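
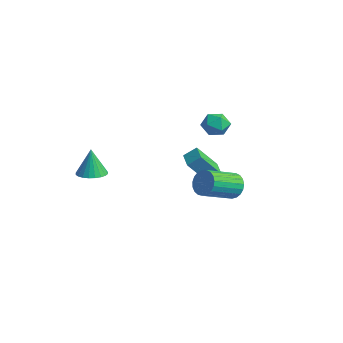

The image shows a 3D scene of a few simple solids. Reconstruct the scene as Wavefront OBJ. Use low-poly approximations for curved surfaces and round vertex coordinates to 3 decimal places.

v -4.15 3.039 3.021
v -3.605 3.493 3.473
v -3.115 2.467 2.347
v -2.57 2.921 2.799
v -3.012 2.307 3.167
v -3.651 2.661 3.583
v -3.069 3.299 2.237
v -3.708 3.653 2.653
v -2.937 3.654 2.987
v -2.901 3.041 3.562
v -3.819 2.919 2.258
v -3.783 2.306 2.833
v -2.883 2.055 -0.144
v -2.996 0.939 1.225
v -2.618 2.695 0.4
v -2.731 1.578 1.769
v -1.789 1.742 -0.309
v -1.902 0.625 1.06
v -1.524 2.381 0.235
v -1.637 1.265 1.604
v -3.641 -3.873 0.677
v -2.962 -4.329 0.733
v -3.759 -3.847 2.323
v -2.839 -4.034 0.737
v -2.838 -3.714 0.732
v -2.96 -3.418 0.719
v -3.185 -3.192 0.699
v -3.479 -3.069 0.676
v -3.799 -3.068 0.653
v -4.094 -3.19 0.634
v -4.32 -3.416 0.621
v -4.443 -3.712 0.617
v -4.444 -4.032 0.622
v -4.322 -4.327 0.635
v -4.097 -4.554 0.655
v -3.803 -4.677 0.678
v -3.484 -4.677 0.701
v -3.188 -4.555 0.72
v 1.655 1.357 1.025
v 2.092 1.672 1.617
v 2.381 -0.103 2.346
v 1.945 -0.417 1.755
v 1.786 1.675 1.748
v 2.075 -0.099 2.477
v 1.457 1.624 1.753
v 1.747 -0.15 2.482
v 1.163 1.526 1.633
v 1.452 -0.248 2.362
v 0.954 1.4 1.407
v 1.243 -0.375 2.137
v 0.866 1.266 1.116
v 1.155 -0.509 1.845
v 0.914 1.147 0.809
v 1.204 -0.627 1.538
v 1.091 1.065 0.539
v 1.38 -0.709 1.268
v 1.365 1.034 0.354
v 1.655 -0.741 1.083
v 1.69 1.058 0.284
v 1.979 -0.716 1.013
v 2.008 1.134 0.343
v 2.297 -0.64 1.072
v 2.266 1.249 0.52
v 2.555 -0.525 1.249
v 2.418 1.382 0.784
v 2.707 -0.392 1.513
v 2.438 1.511 1.09
v 2.727 -0.263 1.819
v 2.323 1.614 1.385
v 2.612 -0.161 2.114
f 1 12 6
f 1 6 2
f 1 2 8
f 1 8 11
f 1 11 12
f 2 6 10
f 6 12 5
f 12 11 3
f 11 8 7
f 8 2 9
f 4 10 5
f 4 5 3
f 4 3 7
f 4 7 9
f 4 9 10
f 5 10 6
f 3 5 12
f 7 3 11
f 9 7 8
f 10 9 2
f 14 16 13
f 17 14 13
f 13 16 15
f 15 17 13
f 14 20 16
f 18 14 17
f 18 20 14
f 16 20 15
f 19 17 15
f 15 20 19
f 19 18 17
f 20 18 19
f 22 21 24
f 22 24 23
f 24 21 25
f 24 25 23
f 25 21 26
f 25 26 23
f 26 21 27
f 26 27 23
f 27 21 28
f 27 28 23
f 28 21 29
f 28 29 23
f 29 21 30
f 29 30 23
f 30 21 31
f 30 31 23
f 31 21 32
f 31 32 23
f 32 21 33
f 32 33 23
f 33 21 34
f 33 34 23
f 34 21 35
f 34 35 23
f 35 21 36
f 35 36 23
f 36 21 37
f 36 37 23
f 37 21 38
f 37 38 23
f 38 21 22
f 38 22 23
f 40 39 43
f 40 43 41
f 41 43 44
f 41 44 42
f 43 39 45
f 43 45 44
f 44 45 46
f 44 46 42
f 45 39 47
f 45 47 46
f 46 47 48
f 46 48 42
f 47 39 49
f 47 49 48
f 48 49 50
f 48 50 42
f 49 39 51
f 49 51 50
f 50 51 52
f 50 52 42
f 51 39 53
f 51 53 52
f 52 53 54
f 52 54 42
f 53 39 55
f 53 55 54
f 54 55 56
f 54 56 42
f 55 39 57
f 55 57 56
f 56 57 58
f 56 58 42
f 57 39 59
f 57 59 58
f 58 59 60
f 58 60 42
f 59 39 61
f 59 61 60
f 60 61 62
f 60 62 42
f 61 39 63
f 61 63 62
f 62 63 64
f 62 64 42
f 63 39 65
f 63 65 64
f 64 65 66
f 64 66 42
f 65 39 67
f 65 67 66
f 66 67 68
f 66 68 42
f 67 39 69
f 67 69 68
f 68 69 70
f 68 70 42
f 69 39 40
f 69 40 70
f 70 40 41
f 70 41 42



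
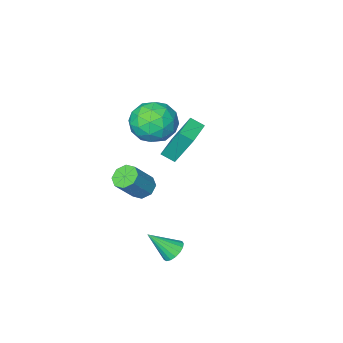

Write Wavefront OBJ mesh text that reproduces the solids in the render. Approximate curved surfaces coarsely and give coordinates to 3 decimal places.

v 1.467 2.091 -1.022
v 1.978 2.339 -1.316
v 2.413 1.449 0.082
v 1.895 2.557 -1.118
v 1.714 2.669 -0.898
v 1.476 2.648 -0.706
v 1.236 2.499 -0.586
v 1.049 2.258 -0.567
v 0.957 1.978 -0.651
v 0.983 1.724 -0.821
v 1.119 1.554 -1.037
v 1.335 1.508 -1.249
v 1.581 1.595 -1.409
v 1.801 1.796 -1.481
v 1.944 2.064 -1.447
v -1.635 -3.311 3.447
v -1.007 -2.556 2.706
v -0.153 -3.244 4.774
v 0.475 -2.489 4.033
v -0.549 -2.094 4.587
v -1.465 -2.135 3.767
v 0.305 -3.665 3.713
v -0.611 -3.706 2.893
v 0.193 -2.775 2.871
v -0.335 -1.804 3.411
v -0.825 -3.996 4.069
v -1.353 -3.025 4.609
v -1.451 -2.939 2.96
v 0.291 -2.861 4.52
v -0.311 -2.628 4.846
v 0.058 -2.185 4.41
v -1.721 -2.692 3.584
v -1.351 -2.249 3.148
v -1.082 -1.977 4.254
v 0.191 -3.551 4.332
v 0.561 -3.108 3.896
v -1.218 -3.615 3.07
v -0.849 -3.172 2.634
v -0.078 -3.823 3.226
v -0.376 -2.624 2.621
v 0.495 -2.585 3.401
v 0.395 -3.276 3.213
v -0.144 -3.3 2.731
v -0.687 -2.054 2.939
v 0.184 -2.014 3.719
v -0.418 -1.782 4.045
v -0.956 -1.806 3.563
v 0.018 -2.182 3.036
v -1.344 -3.786 3.761
v -0.473 -3.746 4.541
v -0.204 -3.994 3.917
v -0.742 -4.018 3.435
v -1.655 -3.215 4.079
v -0.784 -3.176 4.859
v -1.016 -2.5 4.749
v -1.555 -2.524 4.267
v -1.178 -3.618 4.444
v 0.799 -1.61 0.579
v 1.153 -1.126 0.238
v 2.176 -0.987 1.5
v 1.821 -1.47 1.841
v 0.764 -0.922 0.531
v 1.787 -0.783 1.793
v 0.395 -1.121 0.853
v 1.418 -0.982 2.114
v 0.262 -1.606 1.014
v 1.285 -1.467 2.275
v 0.444 -2.093 0.92
v 1.467 -1.954 2.182
v 0.833 -2.297 0.627
v 1.856 -2.158 1.889
v 1.202 -2.098 0.306
v 2.225 -1.959 1.567
v 1.335 -1.613 0.145
v 2.358 -1.474 1.406
v -3.275 -4.385 0.021
v -3.775 -3.537 1.865
v -2.091 -3.502 -0.064
v -2.59 -2.654 1.78
v -2.83 -4.946 0.4
v -3.329 -4.098 2.244
v -1.645 -4.063 0.315
v -2.145 -3.215 2.159
f 2 1 4
f 2 4 3
f 4 1 5
f 4 5 3
f 5 1 6
f 5 6 3
f 6 1 7
f 6 7 3
f 7 1 8
f 7 8 3
f 8 1 9
f 8 9 3
f 9 1 10
f 9 10 3
f 10 1 11
f 10 11 3
f 11 1 12
f 11 12 3
f 12 1 13
f 12 13 3
f 13 1 14
f 13 14 3
f 14 1 15
f 14 15 3
f 15 1 2
f 15 2 3
f 16 53 32
f 53 27 56
f 32 56 21
f 53 56 32
f 16 32 28
f 32 21 33
f 28 33 17
f 32 33 28
f 16 28 37
f 28 17 38
f 37 38 23
f 28 38 37
f 16 37 49
f 37 23 52
f 49 52 26
f 37 52 49
f 16 49 53
f 49 26 57
f 53 57 27
f 49 57 53
f 17 33 44
f 33 21 47
f 44 47 25
f 33 47 44
f 21 56 34
f 56 27 55
f 34 55 20
f 56 55 34
f 27 57 54
f 57 26 50
f 54 50 18
f 57 50 54
f 26 52 51
f 52 23 39
f 51 39 22
f 52 39 51
f 23 38 43
f 38 17 40
f 43 40 24
f 38 40 43
f 19 45 31
f 45 25 46
f 31 46 20
f 45 46 31
f 19 31 29
f 31 20 30
f 29 30 18
f 31 30 29
f 19 29 36
f 29 18 35
f 36 35 22
f 29 35 36
f 19 36 41
f 36 22 42
f 41 42 24
f 36 42 41
f 19 41 45
f 41 24 48
f 45 48 25
f 41 48 45
f 20 46 34
f 46 25 47
f 34 47 21
f 46 47 34
f 18 30 54
f 30 20 55
f 54 55 27
f 30 55 54
f 22 35 51
f 35 18 50
f 51 50 26
f 35 50 51
f 24 42 43
f 42 22 39
f 43 39 23
f 42 39 43
f 25 48 44
f 48 24 40
f 44 40 17
f 48 40 44
f 59 58 62
f 59 62 60
f 60 62 63
f 60 63 61
f 62 58 64
f 62 64 63
f 63 64 65
f 63 65 61
f 64 58 66
f 64 66 65
f 65 66 67
f 65 67 61
f 66 58 68
f 66 68 67
f 67 68 69
f 67 69 61
f 68 58 70
f 68 70 69
f 69 70 71
f 69 71 61
f 70 58 72
f 70 72 71
f 71 72 73
f 71 73 61
f 72 58 74
f 72 74 73
f 73 74 75
f 73 75 61
f 74 58 59
f 74 59 75
f 75 59 60
f 75 60 61
f 77 79 76
f 80 77 76
f 76 79 78
f 78 80 76
f 77 83 79
f 81 77 80
f 81 83 77
f 79 83 78
f 82 80 78
f 78 83 82
f 82 81 80
f 83 81 82



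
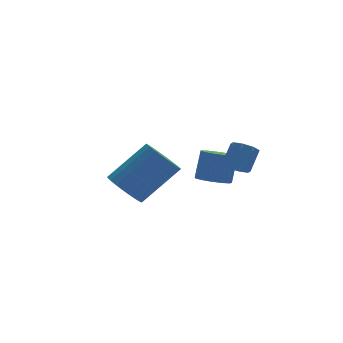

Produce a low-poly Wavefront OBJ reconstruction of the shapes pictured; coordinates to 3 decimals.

v -4.489 -2.892 2.79
v -3.985 -2.57 2.172
v -2.448 -2.326 3.552
v -2.951 -2.648 4.17
v -4.145 -2.276 2.298
v -2.608 -2.032 3.678
v -4.364 -2.089 2.509
v -2.827 -1.845 3.889
v -4.605 -2.04 2.769
v -3.068 -1.796 4.149
v -4.826 -2.139 3.033
v -3.289 -1.895 4.413
v -4.988 -2.368 3.254
v -3.451 -2.124 4.634
v -5.064 -2.688 3.395
v -3.527 -2.444 4.775
v -5.041 -3.043 3.432
v -3.504 -2.799 4.812
v -4.922 -3.372 3.357
v -3.385 -3.128 4.737
v -4.728 -3.618 3.185
v -3.191 -3.374 4.565
v -4.493 -3.738 2.944
v -2.955 -3.494 4.324
v -4.257 -3.712 2.677
v -2.719 -3.468 4.057
v -4.061 -3.545 2.429
v -2.524 -3.301 3.809
v -3.939 -3.264 2.243
v -2.402 -3.02 3.623
v -3.912 -2.919 2.153
v -2.375 -2.675 3.532
v -0.199 -2.703 3.173
v 0.25 -3.048 3.106
v 0.768 -2.522 3.881
v 0.319 -2.177 3.947
v 0.272 -2.694 2.852
v 0.79 -2.169 3.626
v 0.018 -2.345 2.785
v 0.536 -1.82 3.56
v -0.363 -2.206 2.946
v 0.155 -1.681 3.72
v -0.648 -2.358 3.239
v -0.13 -1.832 4.014
v -0.67 -2.711 3.494
v -0.152 -2.186 4.268
v -0.416 -3.06 3.56
v 0.102 -2.535 4.335
v -0.035 -3.199 3.4
v 0.483 -2.674 4.174
v 0.193 1.36 0.313
v 0.716 0.823 0.346
v 1.089 1.263 1.6
v 0.567 1.8 1.567
v 0.902 1.16 0.172
v 1.276 1.6 1.425
v 0.863 1.56 0.043
v 1.237 2.001 1.296
v 0.612 1.897 -0
v 0.986 2.338 1.253
v 0.227 2.063 0.056
v 0.601 2.504 1.309
v -0.168 2.006 0.194
v 0.206 2.447 1.447
v -0.449 1.744 0.37
v -0.075 2.184 1.623
v -0.526 1.359 0.528
v -0.152 1.8 1.781
v -0.374 0.975 0.618
v -0.001 1.416 1.871
v -0.043 0.713 0.611
v 0.331 1.154 1.864
v 0.363 0.656 0.51
v 0.737 1.097 1.763
f 2 1 5
f 2 5 3
f 3 5 6
f 3 6 4
f 5 1 7
f 5 7 6
f 6 7 8
f 6 8 4
f 7 1 9
f 7 9 8
f 8 9 10
f 8 10 4
f 9 1 11
f 9 11 10
f 10 11 12
f 10 12 4
f 11 1 13
f 11 13 12
f 12 13 14
f 12 14 4
f 13 1 15
f 13 15 14
f 14 15 16
f 14 16 4
f 15 1 17
f 15 17 16
f 16 17 18
f 16 18 4
f 17 1 19
f 17 19 18
f 18 19 20
f 18 20 4
f 19 1 21
f 19 21 20
f 20 21 22
f 20 22 4
f 21 1 23
f 21 23 22
f 22 23 24
f 22 24 4
f 23 1 25
f 23 25 24
f 24 25 26
f 24 26 4
f 25 1 27
f 25 27 26
f 26 27 28
f 26 28 4
f 27 1 29
f 27 29 28
f 28 29 30
f 28 30 4
f 29 1 31
f 29 31 30
f 30 31 32
f 30 32 4
f 31 1 2
f 31 2 32
f 32 2 3
f 32 3 4
f 34 33 37
f 34 37 35
f 35 37 38
f 35 38 36
f 37 33 39
f 37 39 38
f 38 39 40
f 38 40 36
f 39 33 41
f 39 41 40
f 40 41 42
f 40 42 36
f 41 33 43
f 41 43 42
f 42 43 44
f 42 44 36
f 43 33 45
f 43 45 44
f 44 45 46
f 44 46 36
f 45 33 47
f 45 47 46
f 46 47 48
f 46 48 36
f 47 33 49
f 47 49 48
f 48 49 50
f 48 50 36
f 49 33 34
f 49 34 50
f 50 34 35
f 50 35 36
f 52 51 55
f 52 55 53
f 53 55 56
f 53 56 54
f 55 51 57
f 55 57 56
f 56 57 58
f 56 58 54
f 57 51 59
f 57 59 58
f 58 59 60
f 58 60 54
f 59 51 61
f 59 61 60
f 60 61 62
f 60 62 54
f 61 51 63
f 61 63 62
f 62 63 64
f 62 64 54
f 63 51 65
f 63 65 64
f 64 65 66
f 64 66 54
f 65 51 67
f 65 67 66
f 66 67 68
f 66 68 54
f 67 51 69
f 67 69 68
f 68 69 70
f 68 70 54
f 69 51 71
f 69 71 70
f 70 71 72
f 70 72 54
f 71 51 73
f 71 73 72
f 72 73 74
f 72 74 54
f 73 51 52
f 73 52 74
f 74 52 53
f 74 53 54



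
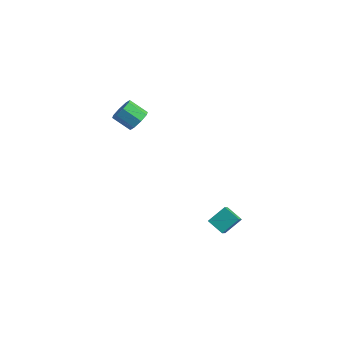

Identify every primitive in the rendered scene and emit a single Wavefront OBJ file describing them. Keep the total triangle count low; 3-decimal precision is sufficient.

v 2.532 -3.9 -4.133
v 3.039 -4.693 -3.341
v 2.844 -2.958 -3.389
v 3.352 -3.751 -2.598
v 3.468 -3.809 -4.642
v 3.976 -4.602 -3.851
v 3.781 -2.867 -3.899
v 4.288 -3.66 -3.107
v -3.224 -3.494 0.737
v -2.831 -3.294 1.344
v -3.764 -3.726 2.09
v -4.156 -3.926 1.483
v -3.175 -2.874 1.157
v -4.108 -3.306 1.902
v -3.548 -2.818 0.724
v -4.481 -3.25 1.469
v -3.73 -3.157 0.298
v -4.663 -3.589 1.044
v -3.616 -3.694 0.13
v -4.549 -4.126 0.876
v -3.272 -4.114 0.318
v -4.205 -4.546 1.063
v -2.899 -4.17 0.751
v -3.832 -4.602 1.496
v -2.717 -3.831 1.176
v -3.65 -4.263 1.922
f 2 4 1
f 5 2 1
f 1 4 3
f 3 5 1
f 2 8 4
f 6 2 5
f 6 8 2
f 4 8 3
f 7 5 3
f 3 8 7
f 7 6 5
f 8 6 7
f 10 9 13
f 10 13 11
f 11 13 14
f 11 14 12
f 13 9 15
f 13 15 14
f 14 15 16
f 14 16 12
f 15 9 17
f 15 17 16
f 16 17 18
f 16 18 12
f 17 9 19
f 17 19 18
f 18 19 20
f 18 20 12
f 19 9 21
f 19 21 20
f 20 21 22
f 20 22 12
f 21 9 23
f 21 23 22
f 22 23 24
f 22 24 12
f 23 9 25
f 23 25 24
f 24 25 26
f 24 26 12
f 25 9 10
f 25 10 26
f 26 10 11
f 26 11 12



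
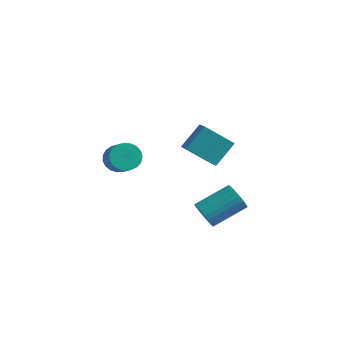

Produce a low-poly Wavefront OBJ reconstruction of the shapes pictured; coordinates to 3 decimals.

v -2.854 -3.477 1.208
v -2.224 -3.47 0.609
v -1.395 -4.196 1.472
v -2.026 -4.203 2.072
v -2.154 -3.168 0.795
v -1.325 -3.894 1.659
v -2.205 -2.92 1.053
v -1.376 -3.646 1.917
v -2.368 -2.767 1.338
v -1.539 -3.494 2.202
v -2.615 -2.738 1.6
v -1.787 -3.464 2.464
v -2.904 -2.836 1.795
v -2.075 -3.562 2.658
v -3.184 -3.045 1.888
v -2.356 -3.772 2.751
v -3.407 -3.329 1.863
v -2.579 -4.055 2.727
v -3.535 -3.638 1.726
v -2.706 -4.365 2.589
v -3.545 -3.92 1.498
v -2.716 -4.646 2.362
v -3.435 -4.124 1.221
v -2.606 -4.851 2.085
v -3.225 -4.217 0.941
v -2.396 -4.944 1.805
v -2.951 -4.182 0.708
v -2.122 -4.908 1.572
v -2.66 -4.025 0.561
v -1.832 -4.751 1.425
v -2.403 -3.773 0.526
v -1.574 -4.499 1.389
v 1.352 -2.097 -2.694
v 1.946 -2.196 -3.294
v 3.142 -0.641 -2.366
v 2.548 -0.543 -1.766
v 1.752 -1.964 -3.432
v 2.948 -0.41 -2.504
v 1.498 -1.753 -3.458
v 2.693 -0.199 -2.529
v 1.221 -1.595 -3.367
v 2.417 -0.04 -2.439
v 0.964 -1.513 -3.174
v 2.16 0.042 -2.245
v 0.766 -1.519 -2.908
v 1.962 0.035 -1.979
v 0.658 -1.614 -2.609
v 1.854 -0.06 -1.68
v 0.655 -1.783 -2.323
v 1.851 -0.228 -1.395
v 0.758 -1.999 -2.094
v 1.954 -0.444 -1.166
v 0.952 -2.23 -1.956
v 2.148 -0.676 -1.028
v 1.207 -2.441 -1.931
v 2.402 -0.887 -1.002
v 1.483 -2.6 -2.021
v 2.679 -1.045 -1.093
v 1.74 -2.682 -2.215
v 2.936 -1.127 -1.286
v 1.938 -2.675 -2.481
v 3.134 -1.121 -1.552
v 2.046 -2.58 -2.78
v 3.242 -1.026 -1.851
v 2.049 -2.412 -3.065
v 3.245 -0.857 -2.137
v 1.003 -3.955 3.66
v 1.433 -2.806 4.749
v 2.36 -3.353 2.49
v 2.789 -2.204 3.578
v 1.591 -4.536 4.042
v 2.02 -3.387 5.13
v 2.947 -3.934 2.871
v 3.377 -2.785 3.96
f 2 1 5
f 2 5 3
f 3 5 6
f 3 6 4
f 5 1 7
f 5 7 6
f 6 7 8
f 6 8 4
f 7 1 9
f 7 9 8
f 8 9 10
f 8 10 4
f 9 1 11
f 9 11 10
f 10 11 12
f 10 12 4
f 11 1 13
f 11 13 12
f 12 13 14
f 12 14 4
f 13 1 15
f 13 15 14
f 14 15 16
f 14 16 4
f 15 1 17
f 15 17 16
f 16 17 18
f 16 18 4
f 17 1 19
f 17 19 18
f 18 19 20
f 18 20 4
f 19 1 21
f 19 21 20
f 20 21 22
f 20 22 4
f 21 1 23
f 21 23 22
f 22 23 24
f 22 24 4
f 23 1 25
f 23 25 24
f 24 25 26
f 24 26 4
f 25 1 27
f 25 27 26
f 26 27 28
f 26 28 4
f 27 1 29
f 27 29 28
f 28 29 30
f 28 30 4
f 29 1 31
f 29 31 30
f 30 31 32
f 30 32 4
f 31 1 2
f 31 2 32
f 32 2 3
f 32 3 4
f 34 33 37
f 34 37 35
f 35 37 38
f 35 38 36
f 37 33 39
f 37 39 38
f 38 39 40
f 38 40 36
f 39 33 41
f 39 41 40
f 40 41 42
f 40 42 36
f 41 33 43
f 41 43 42
f 42 43 44
f 42 44 36
f 43 33 45
f 43 45 44
f 44 45 46
f 44 46 36
f 45 33 47
f 45 47 46
f 46 47 48
f 46 48 36
f 47 33 49
f 47 49 48
f 48 49 50
f 48 50 36
f 49 33 51
f 49 51 50
f 50 51 52
f 50 52 36
f 51 33 53
f 51 53 52
f 52 53 54
f 52 54 36
f 53 33 55
f 53 55 54
f 54 55 56
f 54 56 36
f 55 33 57
f 55 57 56
f 56 57 58
f 56 58 36
f 57 33 59
f 57 59 58
f 58 59 60
f 58 60 36
f 59 33 61
f 59 61 60
f 60 61 62
f 60 62 36
f 61 33 63
f 61 63 62
f 62 63 64
f 62 64 36
f 63 33 65
f 63 65 64
f 64 65 66
f 64 66 36
f 65 33 34
f 65 34 66
f 66 34 35
f 66 35 36
f 68 70 67
f 71 68 67
f 67 70 69
f 69 71 67
f 68 74 70
f 72 68 71
f 72 74 68
f 70 74 69
f 73 71 69
f 69 74 73
f 73 72 71
f 74 72 73



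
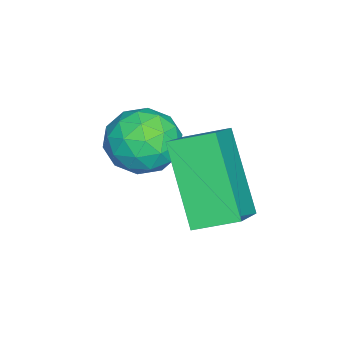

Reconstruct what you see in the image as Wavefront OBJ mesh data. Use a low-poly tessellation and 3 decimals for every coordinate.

v -1.191 1.459 -2.595
v -0.073 1.428 -1.875
v -1.366 2.34 -2.285
v -0.248 2.309 -1.566
v -0.192 2.191 -4.114
v 0.926 2.16 -3.395
v -0.367 3.072 -3.805
v 0.751 3.041 -3.085
v -1.158 1.329 -2.296
v -0.653 1.359 -2.915
v -1.387 0.081 -2.545
v -0.882 0.111 -3.164
v -0.603 0.167 -2.417
v -0.462 0.938 -2.263
v -1.578 0.502 -3.197
v -1.437 1.273 -3.043
v -0.913 0.848 -3.471
v -0.31 0.642 -2.989
v -1.73 0.798 -2.471
v -1.127 0.592 -1.989
v -0.886 1.454 -2.584
v -1.154 -0.014 -2.876
v -0.991 0.019 -2.437
v -0.694 0.037 -2.801
v -0.773 1.206 -2.201
v -0.476 1.224 -2.564
v -0.447 0.523 -2.271
v -1.564 0.216 -2.896
v -1.267 0.234 -3.259
v -1.346 1.403 -2.659
v -1.049 1.421 -3.023
v -1.593 0.917 -3.189
v -0.741 1.171 -3.274
v -0.876 0.438 -3.421
v -1.285 0.667 -3.44
v -1.202 1.12 -3.35
v -0.387 1.05 -2.991
v -0.521 0.316 -3.137
v -0.357 0.349 -2.698
v -0.274 0.802 -2.608
v -0.54 0.749 -3.318
v -1.519 1.124 -2.323
v -1.653 0.39 -2.469
v -1.766 0.638 -2.852
v -1.683 1.091 -2.762
v -1.164 1.002 -2.039
v -1.299 0.269 -2.186
v -0.838 0.32 -2.11
v -0.755 0.773 -2.02
v -1.5 0.691 -2.142
f 2 4 1
f 5 2 1
f 1 4 3
f 3 5 1
f 2 8 4
f 6 2 5
f 6 8 2
f 4 8 3
f 7 5 3
f 3 8 7
f 7 6 5
f 8 6 7
f 9 46 25
f 46 20 49
f 25 49 14
f 46 49 25
f 9 25 21
f 25 14 26
f 21 26 10
f 25 26 21
f 9 21 30
f 21 10 31
f 30 31 16
f 21 31 30
f 9 30 42
f 30 16 45
f 42 45 19
f 30 45 42
f 9 42 46
f 42 19 50
f 46 50 20
f 42 50 46
f 10 26 37
f 26 14 40
f 37 40 18
f 26 40 37
f 14 49 27
f 49 20 48
f 27 48 13
f 49 48 27
f 20 50 47
f 50 19 43
f 47 43 11
f 50 43 47
f 19 45 44
f 45 16 32
f 44 32 15
f 45 32 44
f 16 31 36
f 31 10 33
f 36 33 17
f 31 33 36
f 12 38 24
f 38 18 39
f 24 39 13
f 38 39 24
f 12 24 22
f 24 13 23
f 22 23 11
f 24 23 22
f 12 22 29
f 22 11 28
f 29 28 15
f 22 28 29
f 12 29 34
f 29 15 35
f 34 35 17
f 29 35 34
f 12 34 38
f 34 17 41
f 38 41 18
f 34 41 38
f 13 39 27
f 39 18 40
f 27 40 14
f 39 40 27
f 11 23 47
f 23 13 48
f 47 48 20
f 23 48 47
f 15 28 44
f 28 11 43
f 44 43 19
f 28 43 44
f 17 35 36
f 35 15 32
f 36 32 16
f 35 32 36
f 18 41 37
f 41 17 33
f 37 33 10
f 41 33 37



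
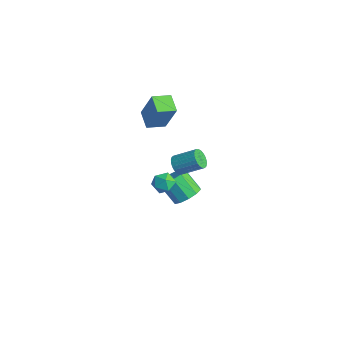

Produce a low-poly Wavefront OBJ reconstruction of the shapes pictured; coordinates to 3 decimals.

v -0.518 -3.69 1.35
v -0.044 -3.436 1.805
v 0.324 -4.124 0.715
v 0.798 -3.87 1.17
v 0.374 -4.399 1.362
v -0.146 -4.131 1.754
v 0.426 -3.429 0.766
v -0.094 -3.161 1.158
v 0.539 -3.275 1.444
v 0.508 -3.874 1.812
v -0.228 -3.686 0.708
v -0.259 -4.285 1.076
v -3.109 -0.565 -3.731
v -2.405 -0.877 -3.304
v -3.308 -1.347 -2.162
v -4.011 -1.035 -2.589
v -2.48 -0.361 -3.15
v -3.383 -0.831 -2.008
v -2.794 0.077 -3.219
v -3.697 -0.392 -2.076
v -3.229 0.27 -3.483
v -4.132 -0.199 -2.34
v -3.617 0.144 -3.842
v -4.52 -0.325 -2.699
v -3.812 -0.253 -4.158
v -4.715 -0.723 -3.016
v -3.737 -0.769 -4.312
v -4.64 -1.239 -3.17
v -3.423 -1.208 -4.244
v -4.326 -1.677 -3.101
v -2.988 -1.401 -3.98
v -3.891 -1.87 -2.837
v -2.6 -1.275 -3.621
v -3.503 -1.744 -2.478
v -3.905 -0.752 -1.647
v -3.602 -1.227 -1.344
v -2.812 -0.243 -0.59
v -3.115 0.232 -0.893
v -3.454 -1.194 -1.542
v -2.664 -0.21 -0.789
v -3.375 -1.094 -1.757
v -2.585 -0.109 -1.003
v -3.377 -0.941 -1.954
v -2.586 0.043 -1.201
v -3.459 -0.76 -2.105
v -2.668 0.225 -1.352
v -3.609 -0.577 -2.186
v -2.818 0.407 -1.433
v -3.804 -0.421 -2.185
v -3.014 0.563 -1.432
v -4.015 -0.316 -2.102
v -3.224 0.668 -1.349
v -4.208 -0.277 -1.95
v -3.418 0.707 -1.196
v -4.356 -0.31 -1.751
v -3.566 0.674 -0.998
v -4.435 -0.411 -1.537
v -3.645 0.574 -0.783
v -4.434 -0.563 -1.339
v -3.643 0.421 -0.586
v -4.352 -0.745 -1.188
v -3.561 0.24 -0.435
v -4.202 -0.927 -1.107
v -3.411 0.057 -0.354
v -4.006 -1.083 -1.108
v -3.216 -0.099 -0.355
v -3.796 -1.188 -1.191
v -3.005 -0.204 -0.438
v -4.926 -2.374 2.686
v -4.128 -2.14 4.439
v -4.78 -1.314 2.479
v -3.982 -1.079 4.231
v -3.898 -2.601 2.249
v -3.1 -2.366 4.001
v -3.752 -1.54 2.041
v -2.954 -1.306 3.794
f 1 12 6
f 1 6 2
f 1 2 8
f 1 8 11
f 1 11 12
f 2 6 10
f 6 12 5
f 12 11 3
f 11 8 7
f 8 2 9
f 4 10 5
f 4 5 3
f 4 3 7
f 4 7 9
f 4 9 10
f 5 10 6
f 3 5 12
f 7 3 11
f 9 7 8
f 10 9 2
f 14 13 17
f 14 17 15
f 15 17 18
f 15 18 16
f 17 13 19
f 17 19 18
f 18 19 20
f 18 20 16
f 19 13 21
f 19 21 20
f 20 21 22
f 20 22 16
f 21 13 23
f 21 23 22
f 22 23 24
f 22 24 16
f 23 13 25
f 23 25 24
f 24 25 26
f 24 26 16
f 25 13 27
f 25 27 26
f 26 27 28
f 26 28 16
f 27 13 29
f 27 29 28
f 28 29 30
f 28 30 16
f 29 13 31
f 29 31 30
f 30 31 32
f 30 32 16
f 31 13 33
f 31 33 32
f 32 33 34
f 32 34 16
f 33 13 14
f 33 14 34
f 34 14 15
f 34 15 16
f 36 35 39
f 36 39 37
f 37 39 40
f 37 40 38
f 39 35 41
f 39 41 40
f 40 41 42
f 40 42 38
f 41 35 43
f 41 43 42
f 42 43 44
f 42 44 38
f 43 35 45
f 43 45 44
f 44 45 46
f 44 46 38
f 45 35 47
f 45 47 46
f 46 47 48
f 46 48 38
f 47 35 49
f 47 49 48
f 48 49 50
f 48 50 38
f 49 35 51
f 49 51 50
f 50 51 52
f 50 52 38
f 51 35 53
f 51 53 52
f 52 53 54
f 52 54 38
f 53 35 55
f 53 55 54
f 54 55 56
f 54 56 38
f 55 35 57
f 55 57 56
f 56 57 58
f 56 58 38
f 57 35 59
f 57 59 58
f 58 59 60
f 58 60 38
f 59 35 61
f 59 61 60
f 60 61 62
f 60 62 38
f 61 35 63
f 61 63 62
f 62 63 64
f 62 64 38
f 63 35 65
f 63 65 64
f 64 65 66
f 64 66 38
f 65 35 67
f 65 67 66
f 66 67 68
f 66 68 38
f 67 35 36
f 67 36 68
f 68 36 37
f 68 37 38
f 70 72 69
f 73 70 69
f 69 72 71
f 71 73 69
f 70 76 72
f 74 70 73
f 74 76 70
f 72 76 71
f 75 73 71
f 71 76 75
f 75 74 73
f 76 74 75



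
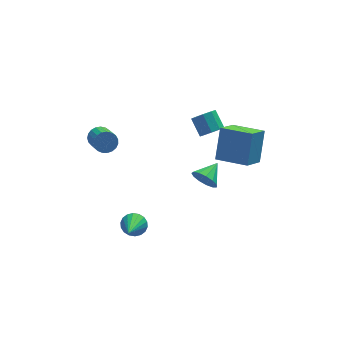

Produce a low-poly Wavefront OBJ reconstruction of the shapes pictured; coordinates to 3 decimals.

v -4.03 2.719 2.325
v -3.406 2.94 2.608
v -3.306 1.622 3.417
v -3.93 1.401 3.135
v -3.604 3.046 2.805
v -3.504 1.728 3.614
v -3.876 3.096 2.919
v -3.776 1.778 3.729
v -4.175 3.08 2.931
v -4.075 1.762 3.741
v -4.449 3.002 2.838
v -4.349 1.684 3.647
v -4.65 2.875 2.656
v -4.55 1.557 3.466
v -4.744 2.721 2.417
v -4.644 1.403 3.227
v -4.715 2.567 2.162
v -4.615 1.249 2.972
v -4.567 2.439 1.936
v -4.467 1.121 2.745
v -4.326 2.359 1.776
v -4.226 1.041 2.586
v -4.034 2.342 1.712
v -3.934 1.024 2.521
v -3.742 2.39 1.753
v -3.642 1.072 2.563
v -3.499 2.494 1.894
v -3.399 1.176 2.704
v -3.348 2.638 2.109
v -3.248 1.32 2.919
v -3.315 2.796 2.361
v -3.215 1.478 3.171
v 1.654 0.774 -1.301
v 2.128 0.624 -2.026
v 2.666 1.646 -0.819
v 1.839 1.014 -2.127
v 1.492 1.328 -1.964
v 1.195 1.466 -1.591
v 1.045 1.384 -1.126
v 1.088 1.109 -0.716
v 1.31 0.727 -0.492
v 1.642 0.36 -0.524
v 1.978 0.124 -0.803
v 2.211 0.095 -1.24
v 2.267 0.281 -1.696
v -2.685 0.132 -3.939
v -2.064 0.217 -3.442
v -3.375 -1.492 -2.801
v -2.312 0.425 -3.295
v -2.634 0.576 -3.275
v -2.966 0.638 -3.387
v -3.243 0.601 -3.608
v -3.409 0.47 -3.895
v -3.432 0.273 -4.19
v -3.307 0.048 -4.436
v -3.058 -0.161 -4.583
v -2.736 -0.311 -4.603
v -2.404 -0.374 -4.491
v -2.128 -0.337 -4.27
v -1.962 -0.206 -3.984
v -1.939 -0.009 -3.688
v 3.284 -2.274 2.868
v 3.848 -1.177 4.579
v 1.781 -1.035 2.569
v 2.345 0.062 4.28
v 4.315 -1.262 1.88
v 4.879 -0.165 3.591
v 2.812 -0.023 1.581
v 3.376 1.074 3.292
v 2.727 3.107 0.731
v 3.069 2.718 1.314
v 2.794 3.703 2.133
v 2.453 4.093 1.549
v 3.427 3.025 1.065
v 3.152 4.01 1.884
v 3.458 3.37 0.66
v 3.184 4.356 1.478
v 3.147 3.593 0.288
v 2.873 4.578 1.106
v 2.64 3.588 0.123
v 2.365 4.573 0.941
v 2.173 3.358 0.243
v 1.899 4.344 1.061
v 1.966 3.011 0.591
v 1.691 3.997 1.409
v 2.115 2.709 1.005
v 1.84 3.695 1.823
v 2.55 2.593 1.29
v 2.276 3.579 2.109
f 2 1 5
f 2 5 3
f 3 5 6
f 3 6 4
f 5 1 7
f 5 7 6
f 6 7 8
f 6 8 4
f 7 1 9
f 7 9 8
f 8 9 10
f 8 10 4
f 9 1 11
f 9 11 10
f 10 11 12
f 10 12 4
f 11 1 13
f 11 13 12
f 12 13 14
f 12 14 4
f 13 1 15
f 13 15 14
f 14 15 16
f 14 16 4
f 15 1 17
f 15 17 16
f 16 17 18
f 16 18 4
f 17 1 19
f 17 19 18
f 18 19 20
f 18 20 4
f 19 1 21
f 19 21 20
f 20 21 22
f 20 22 4
f 21 1 23
f 21 23 22
f 22 23 24
f 22 24 4
f 23 1 25
f 23 25 24
f 24 25 26
f 24 26 4
f 25 1 27
f 25 27 26
f 26 27 28
f 26 28 4
f 27 1 29
f 27 29 28
f 28 29 30
f 28 30 4
f 29 1 31
f 29 31 30
f 30 31 32
f 30 32 4
f 31 1 2
f 31 2 32
f 32 2 3
f 32 3 4
f 34 33 36
f 34 36 35
f 36 33 37
f 36 37 35
f 37 33 38
f 37 38 35
f 38 33 39
f 38 39 35
f 39 33 40
f 39 40 35
f 40 33 41
f 40 41 35
f 41 33 42
f 41 42 35
f 42 33 43
f 42 43 35
f 43 33 44
f 43 44 35
f 44 33 45
f 44 45 35
f 45 33 34
f 45 34 35
f 47 46 49
f 47 49 48
f 49 46 50
f 49 50 48
f 50 46 51
f 50 51 48
f 51 46 52
f 51 52 48
f 52 46 53
f 52 53 48
f 53 46 54
f 53 54 48
f 54 46 55
f 54 55 48
f 55 46 56
f 55 56 48
f 56 46 57
f 56 57 48
f 57 46 58
f 57 58 48
f 58 46 59
f 58 59 48
f 59 46 60
f 59 60 48
f 60 46 61
f 60 61 48
f 61 46 47
f 61 47 48
f 63 65 62
f 66 63 62
f 62 65 64
f 64 66 62
f 63 69 65
f 67 63 66
f 67 69 63
f 65 69 64
f 68 66 64
f 64 69 68
f 68 67 66
f 69 67 68
f 71 70 74
f 71 74 72
f 72 74 75
f 72 75 73
f 74 70 76
f 74 76 75
f 75 76 77
f 75 77 73
f 76 70 78
f 76 78 77
f 77 78 79
f 77 79 73
f 78 70 80
f 78 80 79
f 79 80 81
f 79 81 73
f 80 70 82
f 80 82 81
f 81 82 83
f 81 83 73
f 82 70 84
f 82 84 83
f 83 84 85
f 83 85 73
f 84 70 86
f 84 86 85
f 85 86 87
f 85 87 73
f 86 70 88
f 86 88 87
f 87 88 89
f 87 89 73
f 88 70 71
f 88 71 89
f 89 71 72
f 89 72 73



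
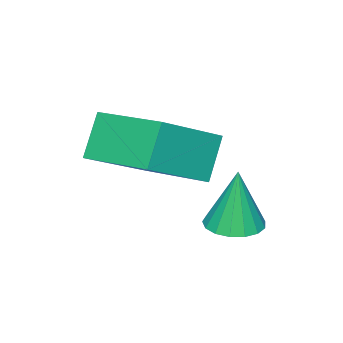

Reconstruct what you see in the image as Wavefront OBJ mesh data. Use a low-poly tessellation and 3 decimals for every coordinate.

v -1.077 -2.267 -1.523
v 0.501 -2.615 -0.543
v -0.922 -0.38 -1.103
v 0.656 -0.727 -0.123
v -0.396 -2.093 -2.557
v 1.182 -2.44 -1.577
v -0.241 -0.205 -2.137
v 1.337 -0.553 -1.157
v -0.848 0.014 -3.619
v -0.168 0.032 -3.601
v -0.892 0.066 -2.021
v -0.254 0.346 -3.613
v -0.476 0.583 -3.627
v -0.783 0.691 -3.639
v -1.105 0.643 -3.647
v -1.368 0.451 -3.648
v -1.512 0.16 -3.642
v -1.503 -0.166 -3.632
v -1.345 -0.45 -3.618
v -1.073 -0.627 -3.605
v -0.749 -0.658 -3.595
v -0.448 -0.535 -3.59
v -0.238 -0.286 -3.593
f 2 4 1
f 5 2 1
f 1 4 3
f 3 5 1
f 2 8 4
f 6 2 5
f 6 8 2
f 4 8 3
f 7 5 3
f 3 8 7
f 7 6 5
f 8 6 7
f 10 9 12
f 10 12 11
f 12 9 13
f 12 13 11
f 13 9 14
f 13 14 11
f 14 9 15
f 14 15 11
f 15 9 16
f 15 16 11
f 16 9 17
f 16 17 11
f 17 9 18
f 17 18 11
f 18 9 19
f 18 19 11
f 19 9 20
f 19 20 11
f 20 9 21
f 20 21 11
f 21 9 22
f 21 22 11
f 22 9 23
f 22 23 11
f 23 9 10
f 23 10 11



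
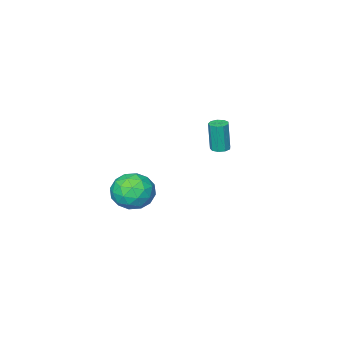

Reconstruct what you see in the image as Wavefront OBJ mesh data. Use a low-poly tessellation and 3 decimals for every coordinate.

v 2.804 -1.424 2.448
v 3.607 -2.215 2.589
v 1.953 -2.505 1.231
v 2.756 -3.296 1.372
v 2.026 -3.071 2.213
v 2.552 -2.403 2.965
v 3.008 -2.317 0.855
v 3.534 -1.649 1.607
v 3.733 -2.767 1.605
v 3.126 -3.233 2.444
v 2.434 -1.487 1.376
v 1.827 -1.953 2.215
v 3.28 -1.724 2.625
v 2.28 -2.996 1.195
v 1.851 -2.864 1.689
v 2.322 -3.328 1.772
v 2.66 -1.835 2.846
v 3.132 -2.3 2.929
v 2.203 -2.803 2.708
v 2.428 -2.42 0.891
v 2.9 -2.885 0.974
v 3.238 -1.392 2.048
v 3.709 -1.856 2.131
v 3.357 -1.917 1.112
v 3.826 -2.514 2.13
v 3.326 -3.149 1.415
v 3.474 -2.574 1.111
v 3.783 -2.181 1.553
v 3.469 -2.788 2.623
v 2.969 -3.423 1.908
v 2.54 -3.291 2.402
v 2.849 -2.898 2.844
v 3.543 -3.112 2.045
v 2.591 -1.297 1.912
v 2.091 -1.932 1.197
v 2.711 -1.822 0.976
v 3.02 -1.429 1.418
v 2.234 -1.571 2.405
v 1.734 -2.206 1.69
v 1.777 -2.539 2.267
v 2.086 -2.146 2.709
v 2.017 -1.608 1.775
v -3.671 -3.822 1.982
v -3.286 -4.156 1.951
v -3.245 -4.271 3.666
v -3.629 -3.938 3.698
v -3.161 -3.831 1.969
v -3.12 -3.946 3.685
v -3.274 -3.502 1.994
v -3.233 -3.617 3.71
v -3.573 -3.323 2.013
v -3.532 -3.438 3.729
v -3.918 -3.378 2.018
v -3.877 -3.493 3.734
v -4.146 -3.641 2.006
v -4.105 -3.756 3.721
v -4.153 -3.989 1.983
v -4.112 -4.104 3.698
v -3.933 -4.259 1.959
v -3.892 -4.374 3.675
v -3.591 -4.325 1.947
v -3.55 -4.44 3.662
f 1 38 17
f 38 12 41
f 17 41 6
f 38 41 17
f 1 17 13
f 17 6 18
f 13 18 2
f 17 18 13
f 1 13 22
f 13 2 23
f 22 23 8
f 13 23 22
f 1 22 34
f 22 8 37
f 34 37 11
f 22 37 34
f 1 34 38
f 34 11 42
f 38 42 12
f 34 42 38
f 2 18 29
f 18 6 32
f 29 32 10
f 18 32 29
f 6 41 19
f 41 12 40
f 19 40 5
f 41 40 19
f 12 42 39
f 42 11 35
f 39 35 3
f 42 35 39
f 11 37 36
f 37 8 24
f 36 24 7
f 37 24 36
f 8 23 28
f 23 2 25
f 28 25 9
f 23 25 28
f 4 30 16
f 30 10 31
f 16 31 5
f 30 31 16
f 4 16 14
f 16 5 15
f 14 15 3
f 16 15 14
f 4 14 21
f 14 3 20
f 21 20 7
f 14 20 21
f 4 21 26
f 21 7 27
f 26 27 9
f 21 27 26
f 4 26 30
f 26 9 33
f 30 33 10
f 26 33 30
f 5 31 19
f 31 10 32
f 19 32 6
f 31 32 19
f 3 15 39
f 15 5 40
f 39 40 12
f 15 40 39
f 7 20 36
f 20 3 35
f 36 35 11
f 20 35 36
f 9 27 28
f 27 7 24
f 28 24 8
f 27 24 28
f 10 33 29
f 33 9 25
f 29 25 2
f 33 25 29
f 44 43 47
f 44 47 45
f 45 47 48
f 45 48 46
f 47 43 49
f 47 49 48
f 48 49 50
f 48 50 46
f 49 43 51
f 49 51 50
f 50 51 52
f 50 52 46
f 51 43 53
f 51 53 52
f 52 53 54
f 52 54 46
f 53 43 55
f 53 55 54
f 54 55 56
f 54 56 46
f 55 43 57
f 55 57 56
f 56 57 58
f 56 58 46
f 57 43 59
f 57 59 58
f 58 59 60
f 58 60 46
f 59 43 61
f 59 61 60
f 60 61 62
f 60 62 46
f 61 43 44
f 61 44 62
f 62 44 45
f 62 45 46



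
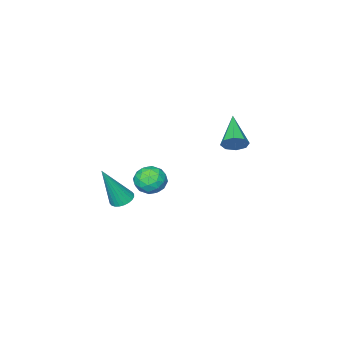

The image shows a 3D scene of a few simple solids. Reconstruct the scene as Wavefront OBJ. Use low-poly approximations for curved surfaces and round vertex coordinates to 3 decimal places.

v -2.15 -1.274 -2.83
v -1.617 -1.623 -2.462
v -2.963 -1.977 -2.318
v -2.43 -2.326 -1.95
v -2.596 -1.629 -1.784
v -2.093 -1.194 -2.1
v -2.487 -2.406 -2.68
v -1.984 -1.971 -2.996
v -1.825 -2.323 -2.369
v -1.892 -1.843 -1.816
v -2.688 -1.757 -2.964
v -2.755 -1.277 -2.411
v -1.812 -1.387 -2.691
v -2.768 -2.213 -2.089
v -2.865 -1.803 -1.991
v -2.552 -2.009 -1.775
v -2.092 -1.134 -2.478
v -1.778 -1.34 -2.262
v -2.354 -1.343 -1.863
v -2.802 -2.26 -2.518
v -2.488 -2.466 -2.302
v -2.028 -1.591 -3.005
v -1.715 -1.797 -2.789
v -2.226 -2.257 -2.917
v -1.621 -2.003 -2.42
v -2.099 -2.417 -2.119
v -2.133 -2.463 -2.548
v -1.837 -2.208 -2.734
v -1.66 -1.721 -2.095
v -2.138 -2.134 -1.794
v -2.236 -1.724 -1.696
v -1.94 -1.469 -1.882
v -1.783 -2.132 -2.04
v -2.442 -1.466 -2.986
v -2.92 -1.879 -2.685
v -2.64 -2.131 -2.898
v -2.344 -1.876 -3.084
v -2.481 -1.183 -2.661
v -2.959 -1.597 -2.36
v -2.743 -1.392 -2.046
v -2.447 -1.137 -2.232
v -2.797 -1.468 -2.74
v -2.32 3.059 1.898
v -1.885 2.906 2.197
v -3.2 1.981 2.622
v -2.107 3.211 2.382
v -2.454 3.428 2.283
v -2.722 3.429 1.958
v -2.754 3.213 1.598
v -2.532 2.907 1.414
v -2.185 2.691 1.513
v -1.917 2.69 1.837
v -1.403 -2.524 -3.475
v -0.911 -2.573 -3.692
v -0.637 -2.836 -1.665
v -0.918 -2.366 -3.653
v -1 -2.183 -3.587
v -1.142 -2.052 -3.504
v -1.325 -1.993 -3.417
v -1.519 -2.015 -3.338
v -1.696 -2.114 -3.281
v -1.828 -2.276 -3.252
v -1.895 -2.475 -3.258
v -1.888 -2.682 -3.297
v -1.807 -2.865 -3.363
v -1.664 -2.996 -3.446
v -1.481 -3.055 -3.533
v -1.287 -3.034 -3.612
v -1.11 -2.934 -3.669
v -0.978 -2.773 -3.698
f 1 38 17
f 38 12 41
f 17 41 6
f 38 41 17
f 1 17 13
f 17 6 18
f 13 18 2
f 17 18 13
f 1 13 22
f 13 2 23
f 22 23 8
f 13 23 22
f 1 22 34
f 22 8 37
f 34 37 11
f 22 37 34
f 1 34 38
f 34 11 42
f 38 42 12
f 34 42 38
f 2 18 29
f 18 6 32
f 29 32 10
f 18 32 29
f 6 41 19
f 41 12 40
f 19 40 5
f 41 40 19
f 12 42 39
f 42 11 35
f 39 35 3
f 42 35 39
f 11 37 36
f 37 8 24
f 36 24 7
f 37 24 36
f 8 23 28
f 23 2 25
f 28 25 9
f 23 25 28
f 4 30 16
f 30 10 31
f 16 31 5
f 30 31 16
f 4 16 14
f 16 5 15
f 14 15 3
f 16 15 14
f 4 14 21
f 14 3 20
f 21 20 7
f 14 20 21
f 4 21 26
f 21 7 27
f 26 27 9
f 21 27 26
f 4 26 30
f 26 9 33
f 30 33 10
f 26 33 30
f 5 31 19
f 31 10 32
f 19 32 6
f 31 32 19
f 3 15 39
f 15 5 40
f 39 40 12
f 15 40 39
f 7 20 36
f 20 3 35
f 36 35 11
f 20 35 36
f 9 27 28
f 27 7 24
f 28 24 8
f 27 24 28
f 10 33 29
f 33 9 25
f 29 25 2
f 33 25 29
f 44 43 46
f 44 46 45
f 46 43 47
f 46 47 45
f 47 43 48
f 47 48 45
f 48 43 49
f 48 49 45
f 49 43 50
f 49 50 45
f 50 43 51
f 50 51 45
f 51 43 52
f 51 52 45
f 52 43 44
f 52 44 45
f 54 53 56
f 54 56 55
f 56 53 57
f 56 57 55
f 57 53 58
f 57 58 55
f 58 53 59
f 58 59 55
f 59 53 60
f 59 60 55
f 60 53 61
f 60 61 55
f 61 53 62
f 61 62 55
f 62 53 63
f 62 63 55
f 63 53 64
f 63 64 55
f 64 53 65
f 64 65 55
f 65 53 66
f 65 66 55
f 66 53 67
f 66 67 55
f 67 53 68
f 67 68 55
f 68 53 69
f 68 69 55
f 69 53 70
f 69 70 55
f 70 53 54
f 70 54 55



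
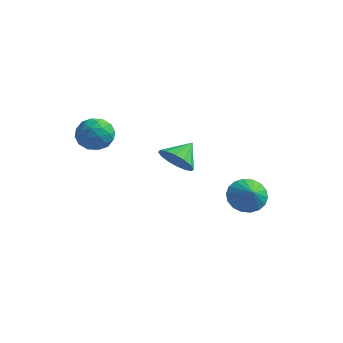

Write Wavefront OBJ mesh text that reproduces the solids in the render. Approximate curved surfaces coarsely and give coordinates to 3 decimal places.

v 2.622 -2.334 1.386
v 3.549 -2.486 1.426
v 2.758 -1.306 2.154
v 3.486 -2.192 1.044
v 3.192 -1.935 0.753
v 2.745 -1.786 0.632
v 2.265 -1.783 0.713
v 1.881 -1.928 0.974
v 1.696 -2.181 1.345
v 1.758 -2.476 1.728
v 2.052 -2.732 2.019
v 2.499 -2.881 2.14
v 2.979 -2.884 2.059
v 3.363 -2.739 1.798
v -2.975 -1.058 1.638
v -2.028 -1.075 1.92
v -2.792 -2.485 0.94
v -1.845 -2.502 1.222
v -2.562 -2.582 1.897
v -2.676 -1.7 2.328
v -2.144 -1.86 0.532
v -2.258 -0.978 0.963
v -1.514 -1.57 1.236
v -1.773 -2.016 2.08
v -3.047 -1.544 0.78
v -3.306 -1.99 1.624
v -2.518 -0.941 1.84
v -2.302 -2.619 1.02
v -2.724 -2.666 1.416
v -2.167 -2.675 1.582
v -2.898 -1.309 2.08
v -2.342 -1.318 2.246
v -2.656 -2.204 2.232
v -2.478 -2.242 0.614
v -1.922 -2.251 0.78
v -2.653 -0.885 1.278
v -2.096 -0.894 1.444
v -2.164 -1.356 0.628
v -1.659 -1.242 1.604
v -1.551 -2.081 1.194
v -1.727 -1.704 0.788
v -1.794 -1.185 1.042
v -1.811 -1.504 2.1
v -1.703 -2.343 1.689
v -2.125 -2.39 2.086
v -2.192 -1.872 2.34
v -1.509 -1.795 1.698
v -3.117 -1.217 1.171
v -3.009 -2.056 0.76
v -2.628 -1.688 0.52
v -2.695 -1.17 0.774
v -3.269 -1.479 1.666
v -3.161 -2.318 1.256
v -3.026 -2.375 1.818
v -3.093 -1.856 2.072
v -3.311 -1.765 1.162
v 2.063 3.999 -3.548
v 2.771 4.719 -3.755
v 2.797 3.461 -2.912
v 2.565 4.883 -3.379
v 2.26 4.871 -3.037
v 1.916 4.688 -2.796
v 1.602 4.367 -2.704
v 1.378 3.974 -2.779
v 1.291 3.586 -3.007
v 1.356 3.279 -3.341
v 1.561 3.116 -3.717
v 1.866 3.127 -4.059
v 2.21 3.311 -4.3
v 2.525 3.631 -4.392
v 2.748 4.024 -4.317
v 2.836 4.412 -4.089
f 2 1 4
f 2 4 3
f 4 1 5
f 4 5 3
f 5 1 6
f 5 6 3
f 6 1 7
f 6 7 3
f 7 1 8
f 7 8 3
f 8 1 9
f 8 9 3
f 9 1 10
f 9 10 3
f 10 1 11
f 10 11 3
f 11 1 12
f 11 12 3
f 12 1 13
f 12 13 3
f 13 1 14
f 13 14 3
f 14 1 2
f 14 2 3
f 15 52 31
f 52 26 55
f 31 55 20
f 52 55 31
f 15 31 27
f 31 20 32
f 27 32 16
f 31 32 27
f 15 27 36
f 27 16 37
f 36 37 22
f 27 37 36
f 15 36 48
f 36 22 51
f 48 51 25
f 36 51 48
f 15 48 52
f 48 25 56
f 52 56 26
f 48 56 52
f 16 32 43
f 32 20 46
f 43 46 24
f 32 46 43
f 20 55 33
f 55 26 54
f 33 54 19
f 55 54 33
f 26 56 53
f 56 25 49
f 53 49 17
f 56 49 53
f 25 51 50
f 51 22 38
f 50 38 21
f 51 38 50
f 22 37 42
f 37 16 39
f 42 39 23
f 37 39 42
f 18 44 30
f 44 24 45
f 30 45 19
f 44 45 30
f 18 30 28
f 30 19 29
f 28 29 17
f 30 29 28
f 18 28 35
f 28 17 34
f 35 34 21
f 28 34 35
f 18 35 40
f 35 21 41
f 40 41 23
f 35 41 40
f 18 40 44
f 40 23 47
f 44 47 24
f 40 47 44
f 19 45 33
f 45 24 46
f 33 46 20
f 45 46 33
f 17 29 53
f 29 19 54
f 53 54 26
f 29 54 53
f 21 34 50
f 34 17 49
f 50 49 25
f 34 49 50
f 23 41 42
f 41 21 38
f 42 38 22
f 41 38 42
f 24 47 43
f 47 23 39
f 43 39 16
f 47 39 43
f 58 57 60
f 58 60 59
f 60 57 61
f 60 61 59
f 61 57 62
f 61 62 59
f 62 57 63
f 62 63 59
f 63 57 64
f 63 64 59
f 64 57 65
f 64 65 59
f 65 57 66
f 65 66 59
f 66 57 67
f 66 67 59
f 67 57 68
f 67 68 59
f 68 57 69
f 68 69 59
f 69 57 70
f 69 70 59
f 70 57 71
f 70 71 59
f 71 57 72
f 71 72 59
f 72 57 58
f 72 58 59



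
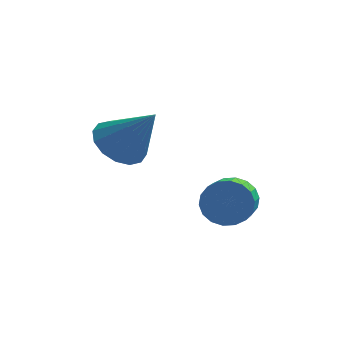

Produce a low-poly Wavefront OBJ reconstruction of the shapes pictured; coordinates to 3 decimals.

v -4.233 3.86 1.513
v -3.467 4.457 1.14
v -3.047 3.36 3.147
v -3.759 4.784 1.452
v -4.178 4.864 1.781
v -4.612 4.675 2.038
v -4.944 4.267 2.154
v -5.086 3.751 2.099
v -4.999 3.264 1.886
v -4.707 2.937 1.574
v -4.288 2.857 1.245
v -3.854 3.046 0.989
v -3.522 3.454 0.872
v -3.381 3.97 0.928
v -0.618 3.848 -1.038
v 0.134 3.994 -0.584
v -0.011 2.697 0.071
v -0.762 2.552 -0.382
v -0.143 4.145 -0.345
v -0.288 2.849 0.31
v -0.515 4.238 -0.244
v -0.66 2.941 0.411
v -0.907 4.253 -0.3
v -1.052 2.957 0.355
v -1.241 4.189 -0.502
v -1.386 2.892 0.153
v -1.452 4.057 -0.81
v -1.597 2.76 -0.155
v -1.498 3.883 -1.163
v -1.643 2.587 -0.508
v -1.369 3.703 -1.491
v -1.514 2.406 -0.836
v -1.092 3.551 -1.73
v -1.237 2.255 -1.075
v -0.72 3.459 -1.831
v -0.865 2.162 -1.176
v -0.328 3.443 -1.775
v -0.473 2.147 -1.12
v 0.006 3.508 -1.573
v -0.139 2.211 -0.918
v 0.217 3.64 -1.265
v 0.072 2.343 -0.61
v 0.263 3.813 -0.912
v 0.118 2.517 -0.257
f 2 1 4
f 2 4 3
f 4 1 5
f 4 5 3
f 5 1 6
f 5 6 3
f 6 1 7
f 6 7 3
f 7 1 8
f 7 8 3
f 8 1 9
f 8 9 3
f 9 1 10
f 9 10 3
f 10 1 11
f 10 11 3
f 11 1 12
f 11 12 3
f 12 1 13
f 12 13 3
f 13 1 14
f 13 14 3
f 14 1 2
f 14 2 3
f 16 15 19
f 16 19 17
f 17 19 20
f 17 20 18
f 19 15 21
f 19 21 20
f 20 21 22
f 20 22 18
f 21 15 23
f 21 23 22
f 22 23 24
f 22 24 18
f 23 15 25
f 23 25 24
f 24 25 26
f 24 26 18
f 25 15 27
f 25 27 26
f 26 27 28
f 26 28 18
f 27 15 29
f 27 29 28
f 28 29 30
f 28 30 18
f 29 15 31
f 29 31 30
f 30 31 32
f 30 32 18
f 31 15 33
f 31 33 32
f 32 33 34
f 32 34 18
f 33 15 35
f 33 35 34
f 34 35 36
f 34 36 18
f 35 15 37
f 35 37 36
f 36 37 38
f 36 38 18
f 37 15 39
f 37 39 38
f 38 39 40
f 38 40 18
f 39 15 41
f 39 41 40
f 40 41 42
f 40 42 18
f 41 15 43
f 41 43 42
f 42 43 44
f 42 44 18
f 43 15 16
f 43 16 44
f 44 16 17
f 44 17 18



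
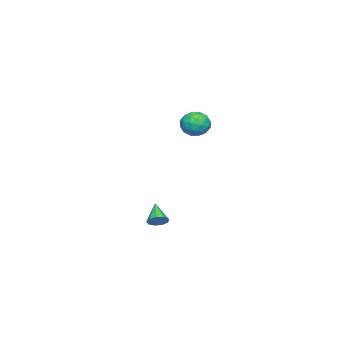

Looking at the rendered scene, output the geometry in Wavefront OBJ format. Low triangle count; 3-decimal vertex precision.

v -3.545 -0.571 0.223
v -3.069 -0.294 -0.399
v -2.491 -1.226 0.739
v -2.015 -0.949 0.117
v -2.295 -0.42 0.693
v -2.947 -0.015 0.374
v -2.613 -1.505 -0.034
v -3.265 -1.1 -0.353
v -2.493 -0.871 -0.557
v -2.296 -0.201 -0.108
v -3.264 -1.319 0.448
v -3.067 -0.649 0.897
v -3.4 -0.375 -0.133
v -2.16 -1.145 0.473
v -2.325 -0.834 0.812
v -2.045 -0.671 0.447
v -3.328 -0.211 0.321
v -3.048 -0.048 -0.044
v -2.593 -0.123 0.598
v -2.512 -1.472 0.384
v -2.232 -1.309 0.019
v -3.515 -0.849 -0.107
v -3.235 -0.686 -0.472
v -2.967 -1.397 -0.258
v -2.781 -0.551 -0.592
v -2.161 -0.936 -0.289
v -2.513 -1.263 -0.378
v -2.896 -1.025 -0.565
v -2.665 -0.157 -0.328
v -2.046 -0.542 -0.024
v -2.211 -0.231 0.314
v -2.594 0.007 0.127
v -2.327 -0.496 -0.421
v -3.514 -0.978 0.364
v -2.895 -1.363 0.668
v -2.966 -1.527 0.213
v -3.349 -1.289 0.026
v -3.399 -0.584 0.629
v -2.779 -0.969 0.932
v -2.664 -0.495 0.905
v -3.047 -0.257 0.718
v -3.233 -1.024 0.761
v 4.044 0.327 -3.798
v 4.382 0.413 -3.399
v 3.256 -0.167 -3.022
v 4.163 0.699 -3.44
v 3.888 0.811 -3.648
v 3.686 0.696 -3.926
v 3.651 0.409 -4.144
v 3.8 0.083 -4.2
v 4.063 -0.129 -4.068
v 4.317 -0.127 -3.809
v 4.443 0.086 -3.545
f 1 38 17
f 38 12 41
f 17 41 6
f 38 41 17
f 1 17 13
f 17 6 18
f 13 18 2
f 17 18 13
f 1 13 22
f 13 2 23
f 22 23 8
f 13 23 22
f 1 22 34
f 22 8 37
f 34 37 11
f 22 37 34
f 1 34 38
f 34 11 42
f 38 42 12
f 34 42 38
f 2 18 29
f 18 6 32
f 29 32 10
f 18 32 29
f 6 41 19
f 41 12 40
f 19 40 5
f 41 40 19
f 12 42 39
f 42 11 35
f 39 35 3
f 42 35 39
f 11 37 36
f 37 8 24
f 36 24 7
f 37 24 36
f 8 23 28
f 23 2 25
f 28 25 9
f 23 25 28
f 4 30 16
f 30 10 31
f 16 31 5
f 30 31 16
f 4 16 14
f 16 5 15
f 14 15 3
f 16 15 14
f 4 14 21
f 14 3 20
f 21 20 7
f 14 20 21
f 4 21 26
f 21 7 27
f 26 27 9
f 21 27 26
f 4 26 30
f 26 9 33
f 30 33 10
f 26 33 30
f 5 31 19
f 31 10 32
f 19 32 6
f 31 32 19
f 3 15 39
f 15 5 40
f 39 40 12
f 15 40 39
f 7 20 36
f 20 3 35
f 36 35 11
f 20 35 36
f 9 27 28
f 27 7 24
f 28 24 8
f 27 24 28
f 10 33 29
f 33 9 25
f 29 25 2
f 33 25 29
f 44 43 46
f 44 46 45
f 46 43 47
f 46 47 45
f 47 43 48
f 47 48 45
f 48 43 49
f 48 49 45
f 49 43 50
f 49 50 45
f 50 43 51
f 50 51 45
f 51 43 52
f 51 52 45
f 52 43 53
f 52 53 45
f 53 43 44
f 53 44 45



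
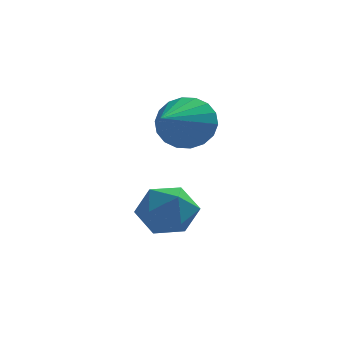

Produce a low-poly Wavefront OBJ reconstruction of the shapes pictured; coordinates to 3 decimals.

v -1.013 4.322 -1.955
v -0.416 3.76 -2.613
v -2.404 3.84 -2.807
v -1.807 3.278 -3.465
v -1.917 2.974 -2.464
v -1.057 3.272 -1.938
v -1.763 4.328 -3.482
v -0.903 4.626 -2.956
v -0.879 3.764 -3.557
v -0.974 2.927 -2.928
v -1.846 4.673 -2.492
v -1.941 3.836 -1.863
v -0.88 4.916 0.528
v -0.224 4.994 1.306
v -1.58 2.984 1.312
v -0.598 5.195 1.468
v -1.027 5.341 1.444
v -1.427 5.403 1.239
v -1.719 5.368 0.892
v -1.844 5.244 0.474
v -1.779 5.055 0.067
v -1.535 4.839 -0.249
v -1.162 4.638 -0.412
v -0.733 4.492 -0.387
v -0.333 4.43 -0.182
v -0.041 4.465 0.164
v 0.085 4.589 0.582
v 0.019 4.778 0.99
f 1 12 6
f 1 6 2
f 1 2 8
f 1 8 11
f 1 11 12
f 2 6 10
f 6 12 5
f 12 11 3
f 11 8 7
f 8 2 9
f 4 10 5
f 4 5 3
f 4 3 7
f 4 7 9
f 4 9 10
f 5 10 6
f 3 5 12
f 7 3 11
f 9 7 8
f 10 9 2
f 14 13 16
f 14 16 15
f 16 13 17
f 16 17 15
f 17 13 18
f 17 18 15
f 18 13 19
f 18 19 15
f 19 13 20
f 19 20 15
f 20 13 21
f 20 21 15
f 21 13 22
f 21 22 15
f 22 13 23
f 22 23 15
f 23 13 24
f 23 24 15
f 24 13 25
f 24 25 15
f 25 13 26
f 25 26 15
f 26 13 27
f 26 27 15
f 27 13 28
f 27 28 15
f 28 13 14
f 28 14 15



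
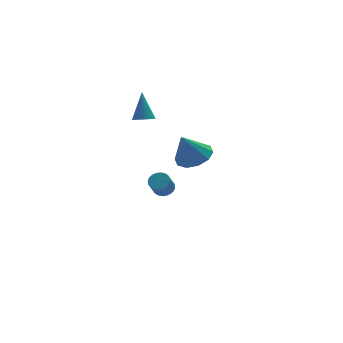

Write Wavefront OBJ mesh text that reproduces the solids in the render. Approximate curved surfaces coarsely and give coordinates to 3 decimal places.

v 2.876 3.557 -4.089
v 3.348 3.845 -3.711
v 2.856 3.39 -2.752
v 2.384 3.103 -3.131
v 3.166 4.032 -3.716
v 2.673 3.577 -2.757
v 2.94 4.147 -3.777
v 2.447 3.692 -2.819
v 2.703 4.172 -3.887
v 2.211 3.717 -2.928
v 2.494 4.104 -4.027
v 2.001 3.649 -3.068
v 2.342 3.952 -4.177
v 1.849 3.497 -3.218
v 2.272 3.74 -4.313
v 1.779 3.286 -3.354
v 2.294 3.501 -4.416
v 1.801 3.046 -3.457
v 2.404 3.27 -4.468
v 1.912 2.815 -3.509
v 2.587 3.083 -4.463
v 2.094 2.628 -3.504
v 2.813 2.968 -4.401
v 2.32 2.513 -3.443
v 3.049 2.943 -4.292
v 2.557 2.488 -3.333
v 3.259 3.011 -4.152
v 2.766 2.556 -3.193
v 3.411 3.163 -4.002
v 2.918 2.708 -3.043
v 3.481 3.374 -3.866
v 2.988 2.92 -2.907
v 3.459 3.614 -3.763
v 2.966 3.159 -2.804
v 1.22 2.41 2.666
v 1.733 2.741 2.414
v 1.46 3.31 4.334
v 1.523 2.907 2.355
v 1.26 2.987 2.349
v 0.991 2.968 2.398
v 0.761 2.852 2.494
v 0.611 2.66 2.619
v 0.566 2.424 2.753
v 0.634 2.186 2.871
v 0.804 1.987 2.954
v 1.045 1.861 2.988
v 1.317 1.83 2.965
v 1.572 1.899 2.891
v 1.766 2.057 2.778
v 1.866 2.275 2.646
v 1.854 2.517 2.517
v 1.625 -3.948 3.182
v 2.498 -4.494 3.567
v 0.875 -3.992 4.818
v 2.618 -3.829 3.64
v 2.358 -3.209 3.538
v 1.818 -2.872 3.3
v 1.204 -2.945 3.016
v 0.751 -3.402 2.797
v 0.632 -4.067 2.724
v 0.892 -4.687 2.826
v 1.431 -5.024 3.064
v 2.045 -4.951 3.348
f 2 1 5
f 2 5 3
f 3 5 6
f 3 6 4
f 5 1 7
f 5 7 6
f 6 7 8
f 6 8 4
f 7 1 9
f 7 9 8
f 8 9 10
f 8 10 4
f 9 1 11
f 9 11 10
f 10 11 12
f 10 12 4
f 11 1 13
f 11 13 12
f 12 13 14
f 12 14 4
f 13 1 15
f 13 15 14
f 14 15 16
f 14 16 4
f 15 1 17
f 15 17 16
f 16 17 18
f 16 18 4
f 17 1 19
f 17 19 18
f 18 19 20
f 18 20 4
f 19 1 21
f 19 21 20
f 20 21 22
f 20 22 4
f 21 1 23
f 21 23 22
f 22 23 24
f 22 24 4
f 23 1 25
f 23 25 24
f 24 25 26
f 24 26 4
f 25 1 27
f 25 27 26
f 26 27 28
f 26 28 4
f 27 1 29
f 27 29 28
f 28 29 30
f 28 30 4
f 29 1 31
f 29 31 30
f 30 31 32
f 30 32 4
f 31 1 33
f 31 33 32
f 32 33 34
f 32 34 4
f 33 1 2
f 33 2 34
f 34 2 3
f 34 3 4
f 36 35 38
f 36 38 37
f 38 35 39
f 38 39 37
f 39 35 40
f 39 40 37
f 40 35 41
f 40 41 37
f 41 35 42
f 41 42 37
f 42 35 43
f 42 43 37
f 43 35 44
f 43 44 37
f 44 35 45
f 44 45 37
f 45 35 46
f 45 46 37
f 46 35 47
f 46 47 37
f 47 35 48
f 47 48 37
f 48 35 49
f 48 49 37
f 49 35 50
f 49 50 37
f 50 35 51
f 50 51 37
f 51 35 36
f 51 36 37
f 53 52 55
f 53 55 54
f 55 52 56
f 55 56 54
f 56 52 57
f 56 57 54
f 57 52 58
f 57 58 54
f 58 52 59
f 58 59 54
f 59 52 60
f 59 60 54
f 60 52 61
f 60 61 54
f 61 52 62
f 61 62 54
f 62 52 63
f 62 63 54
f 63 52 53
f 63 53 54



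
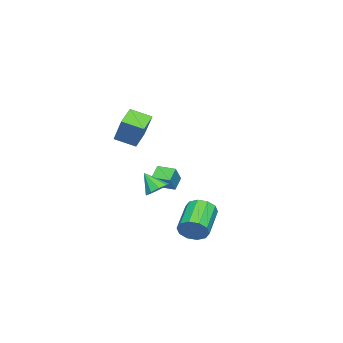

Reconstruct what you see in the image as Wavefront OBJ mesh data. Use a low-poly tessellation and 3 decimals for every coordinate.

v 1.329 0.028 -1.586
v 1.915 0.385 -1.215
v 1.171 -0.848 -0.494
v 1.452 0.62 -1.094
v 0.931 0.579 -1.203
v 0.597 0.279 -1.491
v 0.605 -0.137 -1.824
v 0.952 -0.477 -2.046
v 1.476 -0.58 -2.053
v 1.931 -0.398 -1.841
v 2.104 -0.017 -1.51
v -2.65 -1.371 -2.041
v -1.759 -1.32 -1.002
v -2.645 -0.243 -2.101
v -1.754 -0.192 -1.062
v -1.906 -1.408 -2.678
v -1.015 -1.357 -1.639
v -1.901 -0.28 -2.738
v -1.01 -0.229 -1.699
v 2.409 2.597 -3.914
v 2.682 3.06 -3.18
v 0.744 2.767 -2.273
v 0.471 2.303 -3.006
v 2.457 3.426 -3.543
v 0.519 3.133 -2.635
v 2.214 3.475 -4.047
v 0.275 3.182 -3.14
v 2.045 3.189 -4.501
v 0.107 2.896 -3.593
v 2.015 2.676 -4.73
v 0.077 2.383 -3.823
v 2.136 2.133 -4.647
v 0.198 1.84 -3.74
v 2.361 1.767 -4.285
v 0.423 1.474 -3.377
v 2.605 1.718 -3.78
v 0.666 1.425 -2.873
v 2.773 2.004 -3.327
v 0.835 1.711 -2.419
v 2.803 2.517 -3.097
v 0.865 2.224 -2.19
v 1.3 -2.075 2.893
v 2.047 -1.267 4.515
v 1.04 -0.864 2.41
v 1.787 -0.056 4.031
v 2.493 -2.044 2.329
v 3.24 -1.236 3.95
v 2.233 -0.833 1.845
v 2.98 -0.025 3.467
f 2 1 4
f 2 4 3
f 4 1 5
f 4 5 3
f 5 1 6
f 5 6 3
f 6 1 7
f 6 7 3
f 7 1 8
f 7 8 3
f 8 1 9
f 8 9 3
f 9 1 10
f 9 10 3
f 10 1 11
f 10 11 3
f 11 1 2
f 11 2 3
f 13 15 12
f 16 13 12
f 12 15 14
f 14 16 12
f 13 19 15
f 17 13 16
f 17 19 13
f 15 19 14
f 18 16 14
f 14 19 18
f 18 17 16
f 19 17 18
f 21 20 24
f 21 24 22
f 22 24 25
f 22 25 23
f 24 20 26
f 24 26 25
f 25 26 27
f 25 27 23
f 26 20 28
f 26 28 27
f 27 28 29
f 27 29 23
f 28 20 30
f 28 30 29
f 29 30 31
f 29 31 23
f 30 20 32
f 30 32 31
f 31 32 33
f 31 33 23
f 32 20 34
f 32 34 33
f 33 34 35
f 33 35 23
f 34 20 36
f 34 36 35
f 35 36 37
f 35 37 23
f 36 20 38
f 36 38 37
f 37 38 39
f 37 39 23
f 38 20 40
f 38 40 39
f 39 40 41
f 39 41 23
f 40 20 21
f 40 21 41
f 41 21 22
f 41 22 23
f 43 45 42
f 46 43 42
f 42 45 44
f 44 46 42
f 43 49 45
f 47 43 46
f 47 49 43
f 45 49 44
f 48 46 44
f 44 49 48
f 48 47 46
f 49 47 48



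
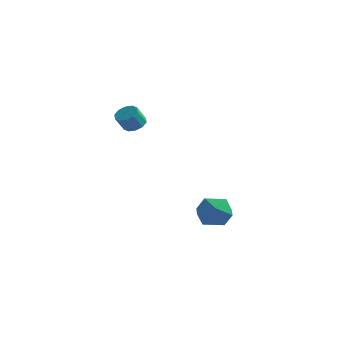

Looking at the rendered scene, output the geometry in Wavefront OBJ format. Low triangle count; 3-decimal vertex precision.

v -3.847 0.395 2.479
v -3.428 0.755 2.801
v -3.653 0.266 3.643
v -4.073 -0.095 3.321
v -3.779 0.937 2.812
v -4.005 0.447 3.654
v -4.156 0.911 2.696
v -4.382 0.422 3.539
v -4.415 0.688 2.497
v -4.641 0.199 3.34
v -4.458 0.353 2.291
v -4.683 -0.136 3.134
v -4.267 0.034 2.157
v -4.492 -0.455 2.999
v -3.915 -0.147 2.146
v -4.141 -0.637 2.988
v -3.538 -0.122 2.261
v -3.764 -0.611 3.104
v -3.279 0.101 2.46
v -3.505 -0.388 3.303
v -3.237 0.436 2.666
v -3.462 -0.053 3.509
v -0.858 3.233 -3.234
v 0.071 3.272 -3.789
v -1.011 1.528 -3.611
v -0.082 1.567 -4.166
v -0.074 1.672 -3.088
v 0.021 2.726 -2.855
v -0.961 2.074 -4.545
v -0.866 3.128 -4.312
v 0.008 2.556 -4.599
v 0.556 2.307 -3.699
v -1.496 2.493 -3.701
v -0.948 2.244 -2.801
f 2 1 5
f 2 5 3
f 3 5 6
f 3 6 4
f 5 1 7
f 5 7 6
f 6 7 8
f 6 8 4
f 7 1 9
f 7 9 8
f 8 9 10
f 8 10 4
f 9 1 11
f 9 11 10
f 10 11 12
f 10 12 4
f 11 1 13
f 11 13 12
f 12 13 14
f 12 14 4
f 13 1 15
f 13 15 14
f 14 15 16
f 14 16 4
f 15 1 17
f 15 17 16
f 16 17 18
f 16 18 4
f 17 1 19
f 17 19 18
f 18 19 20
f 18 20 4
f 19 1 21
f 19 21 20
f 20 21 22
f 20 22 4
f 21 1 2
f 21 2 22
f 22 2 3
f 22 3 4
f 23 34 28
f 23 28 24
f 23 24 30
f 23 30 33
f 23 33 34
f 24 28 32
f 28 34 27
f 34 33 25
f 33 30 29
f 30 24 31
f 26 32 27
f 26 27 25
f 26 25 29
f 26 29 31
f 26 31 32
f 27 32 28
f 25 27 34
f 29 25 33
f 31 29 30
f 32 31 24



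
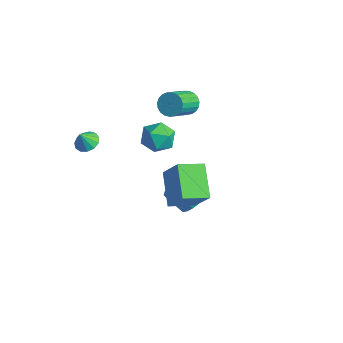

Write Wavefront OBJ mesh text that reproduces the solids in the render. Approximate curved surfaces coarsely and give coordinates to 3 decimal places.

v -2.977 3.825 0.395
v -2.35 4.23 0.709
v -1.916 2.621 1.919
v -2.543 2.215 1.605
v -2.601 4.318 0.916
v -2.166 2.708 2.126
v -2.917 4.32 1.033
v -2.482 2.711 2.243
v -3.243 4.237 1.039
v -2.809 2.628 2.249
v -3.524 4.083 0.935
v -3.089 2.473 2.145
v -3.71 3.884 0.736
v -3.275 2.274 1.946
v -3.769 3.674 0.479
v -3.334 2.065 1.689
v -3.691 3.491 0.208
v -3.256 1.881 1.418
v -3.49 3.365 -0.032
v -3.055 1.756 1.178
v -3.201 3.319 -0.197
v -2.766 1.71 1.013
v -2.872 3.36 -0.26
v -2.437 1.751 0.95
v -2.562 3.482 -0.21
v -2.127 1.873 1
v -2.324 3.663 -0.055
v -1.889 2.053 1.155
v -2.199 3.872 0.177
v -1.764 2.262 1.387
v -2.208 4.072 0.448
v -1.773 2.463 1.658
v -3.852 -2.68 0.316
v -3.195 -2.366 0.498
v -3.908 -3.1 1.244
v -3.494 -2.088 0.606
v -3.907 -1.997 0.622
v -4.302 -2.124 0.541
v -4.554 -2.427 0.388
v -4.583 -2.81 0.213
v -4.38 -3.152 0.07
v -4.009 -3.344 0.006
v -3.589 -3.326 0.04
v -3.251 -3.102 0.162
v -3.105 -2.744 0.332
v -1.904 -0.018 0.418
v -1.181 0.763 0.216
v -1.019 -0.463 1.864
v -0.296 0.318 1.662
v -1.306 0.578 1.954
v -1.853 0.852 1.06
v -0.347 -0.552 1.02
v -0.894 -0.278 0.126
v -0.219 0.432 0.587
v -0.812 1.131 1.165
v -1.388 -0.831 0.915
v -1.981 -0.132 1.493
v 2.963 -2.53 -0.131
v 1.37 -1.539 0.94
v 3.54 -1.118 -0.579
v 1.947 -0.127 0.492
v 4.113 -2.473 1.528
v 2.52 -1.482 2.599
v 4.69 -1.061 1.08
v 3.097 -0.07 2.151
v 0.902 1.05 -4.015
v 1.626 0.816 -3.463
v 0.703 0.336 -2.454
v -0.022 0.57 -3.005
v 1.534 1.241 -3.346
v 0.61 0.761 -2.336
v 1.297 1.622 -3.382
v 0.373 1.141 -2.372
v 0.969 1.871 -3.562
v 0.046 1.391 -2.553
v 0.626 1.933 -3.847
v -0.297 1.453 -2.837
v 0.346 1.792 -4.17
v -0.577 1.312 -3.16
v 0.194 1.482 -4.457
v -0.73 1.002 -3.448
v 0.203 1.072 -4.643
v -0.72 0.592 -3.634
v 0.373 0.658 -4.685
v -0.551 0.177 -3.676
v 0.664 0.333 -4.574
v -0.26 -0.147 -3.564
v 1.009 0.173 -4.334
v 0.085 -0.308 -3.325
v 1.33 0.213 -4.021
v 0.406 -0.267 -3.012
v 1.552 0.446 -3.707
v 0.629 -0.035 -2.698
f 2 1 5
f 2 5 3
f 3 5 6
f 3 6 4
f 5 1 7
f 5 7 6
f 6 7 8
f 6 8 4
f 7 1 9
f 7 9 8
f 8 9 10
f 8 10 4
f 9 1 11
f 9 11 10
f 10 11 12
f 10 12 4
f 11 1 13
f 11 13 12
f 12 13 14
f 12 14 4
f 13 1 15
f 13 15 14
f 14 15 16
f 14 16 4
f 15 1 17
f 15 17 16
f 16 17 18
f 16 18 4
f 17 1 19
f 17 19 18
f 18 19 20
f 18 20 4
f 19 1 21
f 19 21 20
f 20 21 22
f 20 22 4
f 21 1 23
f 21 23 22
f 22 23 24
f 22 24 4
f 23 1 25
f 23 25 24
f 24 25 26
f 24 26 4
f 25 1 27
f 25 27 26
f 26 27 28
f 26 28 4
f 27 1 29
f 27 29 28
f 28 29 30
f 28 30 4
f 29 1 31
f 29 31 30
f 30 31 32
f 30 32 4
f 31 1 2
f 31 2 32
f 32 2 3
f 32 3 4
f 34 33 36
f 34 36 35
f 36 33 37
f 36 37 35
f 37 33 38
f 37 38 35
f 38 33 39
f 38 39 35
f 39 33 40
f 39 40 35
f 40 33 41
f 40 41 35
f 41 33 42
f 41 42 35
f 42 33 43
f 42 43 35
f 43 33 44
f 43 44 35
f 44 33 45
f 44 45 35
f 45 33 34
f 45 34 35
f 46 57 51
f 46 51 47
f 46 47 53
f 46 53 56
f 46 56 57
f 47 51 55
f 51 57 50
f 57 56 48
f 56 53 52
f 53 47 54
f 49 55 50
f 49 50 48
f 49 48 52
f 49 52 54
f 49 54 55
f 50 55 51
f 48 50 57
f 52 48 56
f 54 52 53
f 55 54 47
f 59 61 58
f 62 59 58
f 58 61 60
f 60 62 58
f 59 65 61
f 63 59 62
f 63 65 59
f 61 65 60
f 64 62 60
f 60 65 64
f 64 63 62
f 65 63 64
f 67 66 70
f 67 70 68
f 68 70 71
f 68 71 69
f 70 66 72
f 70 72 71
f 71 72 73
f 71 73 69
f 72 66 74
f 72 74 73
f 73 74 75
f 73 75 69
f 74 66 76
f 74 76 75
f 75 76 77
f 75 77 69
f 76 66 78
f 76 78 77
f 77 78 79
f 77 79 69
f 78 66 80
f 78 80 79
f 79 80 81
f 79 81 69
f 80 66 82
f 80 82 81
f 81 82 83
f 81 83 69
f 82 66 84
f 82 84 83
f 83 84 85
f 83 85 69
f 84 66 86
f 84 86 85
f 85 86 87
f 85 87 69
f 86 66 88
f 86 88 87
f 87 88 89
f 87 89 69
f 88 66 90
f 88 90 89
f 89 90 91
f 89 91 69
f 90 66 92
f 90 92 91
f 91 92 93
f 91 93 69
f 92 66 67
f 92 67 93
f 93 67 68
f 93 68 69



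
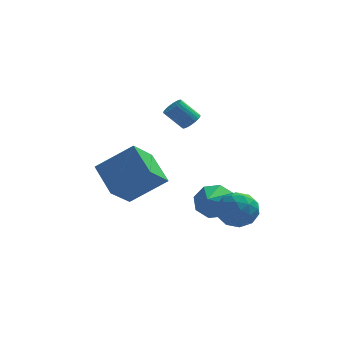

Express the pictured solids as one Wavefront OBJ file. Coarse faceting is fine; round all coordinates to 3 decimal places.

v 1.688 0.309 -0.161
v 2.316 0.104 -0.854
v 0.824 -0.904 -0.586
v 1.452 -1.109 -1.279
v 1.696 -1.227 -0.361
v 2.23 -0.477 -0.098
v 0.91 -0.323 -1.342
v 1.444 0.427 -1.079
v 1.835 -0.286 -1.583
v 2.321 -0.845 -0.977
v 0.819 0.045 -0.463
v 1.305 -0.514 0.143
v 2.078 0.313 -0.47
v 1.062 -1.113 -0.97
v 1.206 -1.182 -0.43
v 1.575 -1.302 -0.837
v 2.027 -0.029 -0.026
v 2.396 -0.149 -0.433
v 2.032 -0.931 -0.144
v 0.744 -0.651 -1.007
v 1.113 -0.771 -1.414
v 1.565 0.502 -0.603
v 1.934 0.382 -1.01
v 1.108 0.131 -1.296
v 2.164 -0.037 -1.306
v 1.656 -0.75 -1.556
v 1.338 -0.288 -1.593
v 1.651 0.153 -1.438
v 2.45 -0.365 -0.95
v 1.942 -1.078 -1.2
v 2.086 -1.147 -0.66
v 2.399 -0.707 -0.506
v 2.167 -0.595 -1.378
v 1.198 0.278 -0.24
v 0.69 -0.435 -0.49
v 0.741 -0.093 -0.934
v 1.054 0.347 -0.78
v 1.484 -0.05 0.116
v 0.976 -0.763 -0.134
v 1.489 -0.953 -0.002
v 1.802 -0.512 0.153
v 0.973 -0.205 -0.062
v 0.543 2.143 -1.442
v 1.326 2.268 -0.974
v 0.297 0.677 -0.638
v 0.768 2.543 -0.644
v 0.078 2.583 -0.781
v -0.339 2.366 -1.305
v -0.239 2.018 -1.909
v 0.319 1.744 -2.24
v 1.008 1.703 -2.102
v 1.425 1.92 -1.578
v -0.422 1.853 3.332
v -0.113 1.572 3.623
v -0.909 1.585 4.48
v -1.218 1.867 4.188
v -0.056 1.756 3.673
v -0.852 1.769 4.53
v -0.055 1.955 3.671
v -0.851 1.968 4.528
v -0.11 2.138 3.617
v -0.906 2.151 4.474
v -0.212 2.278 3.52
v -1.009 2.292 4.377
v -0.346 2.354 3.394
v -1.143 2.367 4.251
v -0.492 2.353 3.258
v -1.289 2.366 4.115
v -0.627 2.276 3.134
v -1.424 2.29 3.991
v -0.731 2.135 3.04
v -1.527 2.148 3.897
v -0.788 1.951 2.99
v -1.584 1.964 3.847
v -0.789 1.752 2.992
v -1.585 1.765 3.849
v -0.734 1.569 3.046
v -1.53 1.582 3.903
v -0.631 1.428 3.143
v -1.428 1.442 4
v -0.497 1.353 3.269
v -1.294 1.366 4.126
v -0.351 1.354 3.405
v -1.148 1.367 4.262
v -0.216 1.43 3.529
v -1.013 1.444 4.386
v -3.681 0.391 -0.257
v -2.055 0.476 0.973
v -4.458 1.718 0.68
v -2.832 1.802 1.909
v -2.988 1.498 -1.249
v -1.362 1.582 -0.02
v -3.765 2.824 -0.313
v -2.139 2.909 0.917
f 1 38 17
f 38 12 41
f 17 41 6
f 38 41 17
f 1 17 13
f 17 6 18
f 13 18 2
f 17 18 13
f 1 13 22
f 13 2 23
f 22 23 8
f 13 23 22
f 1 22 34
f 22 8 37
f 34 37 11
f 22 37 34
f 1 34 38
f 34 11 42
f 38 42 12
f 34 42 38
f 2 18 29
f 18 6 32
f 29 32 10
f 18 32 29
f 6 41 19
f 41 12 40
f 19 40 5
f 41 40 19
f 12 42 39
f 42 11 35
f 39 35 3
f 42 35 39
f 11 37 36
f 37 8 24
f 36 24 7
f 37 24 36
f 8 23 28
f 23 2 25
f 28 25 9
f 23 25 28
f 4 30 16
f 30 10 31
f 16 31 5
f 30 31 16
f 4 16 14
f 16 5 15
f 14 15 3
f 16 15 14
f 4 14 21
f 14 3 20
f 21 20 7
f 14 20 21
f 4 21 26
f 21 7 27
f 26 27 9
f 21 27 26
f 4 26 30
f 26 9 33
f 30 33 10
f 26 33 30
f 5 31 19
f 31 10 32
f 19 32 6
f 31 32 19
f 3 15 39
f 15 5 40
f 39 40 12
f 15 40 39
f 7 20 36
f 20 3 35
f 36 35 11
f 20 35 36
f 9 27 28
f 27 7 24
f 28 24 8
f 27 24 28
f 10 33 29
f 33 9 25
f 29 25 2
f 33 25 29
f 44 43 46
f 44 46 45
f 46 43 47
f 46 47 45
f 47 43 48
f 47 48 45
f 48 43 49
f 48 49 45
f 49 43 50
f 49 50 45
f 50 43 51
f 50 51 45
f 51 43 52
f 51 52 45
f 52 43 44
f 52 44 45
f 54 53 57
f 54 57 55
f 55 57 58
f 55 58 56
f 57 53 59
f 57 59 58
f 58 59 60
f 58 60 56
f 59 53 61
f 59 61 60
f 60 61 62
f 60 62 56
f 61 53 63
f 61 63 62
f 62 63 64
f 62 64 56
f 63 53 65
f 63 65 64
f 64 65 66
f 64 66 56
f 65 53 67
f 65 67 66
f 66 67 68
f 66 68 56
f 67 53 69
f 67 69 68
f 68 69 70
f 68 70 56
f 69 53 71
f 69 71 70
f 70 71 72
f 70 72 56
f 71 53 73
f 71 73 72
f 72 73 74
f 72 74 56
f 73 53 75
f 73 75 74
f 74 75 76
f 74 76 56
f 75 53 77
f 75 77 76
f 76 77 78
f 76 78 56
f 77 53 79
f 77 79 78
f 78 79 80
f 78 80 56
f 79 53 81
f 79 81 80
f 80 81 82
f 80 82 56
f 81 53 83
f 81 83 82
f 82 83 84
f 82 84 56
f 83 53 85
f 83 85 84
f 84 85 86
f 84 86 56
f 85 53 54
f 85 54 86
f 86 54 55
f 86 55 56
f 88 90 87
f 91 88 87
f 87 90 89
f 89 91 87
f 88 94 90
f 92 88 91
f 92 94 88
f 90 94 89
f 93 91 89
f 89 94 93
f 93 92 91
f 94 92 93

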